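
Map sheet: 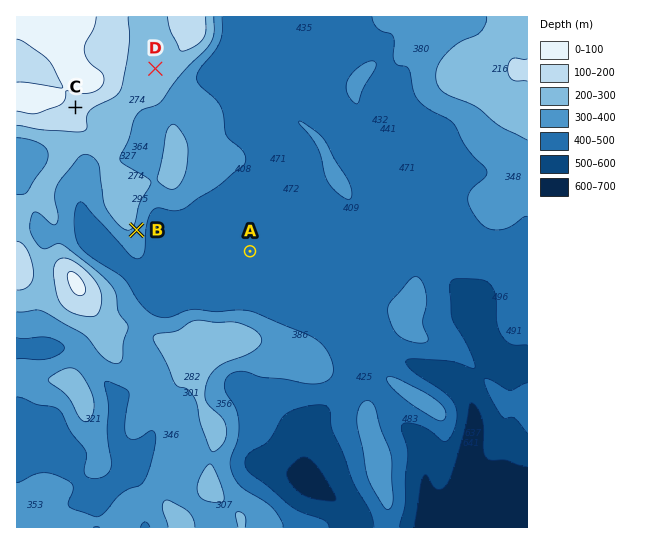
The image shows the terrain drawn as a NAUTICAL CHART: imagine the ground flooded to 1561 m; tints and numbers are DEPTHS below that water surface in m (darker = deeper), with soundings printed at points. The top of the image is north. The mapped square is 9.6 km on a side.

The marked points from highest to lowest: C D B A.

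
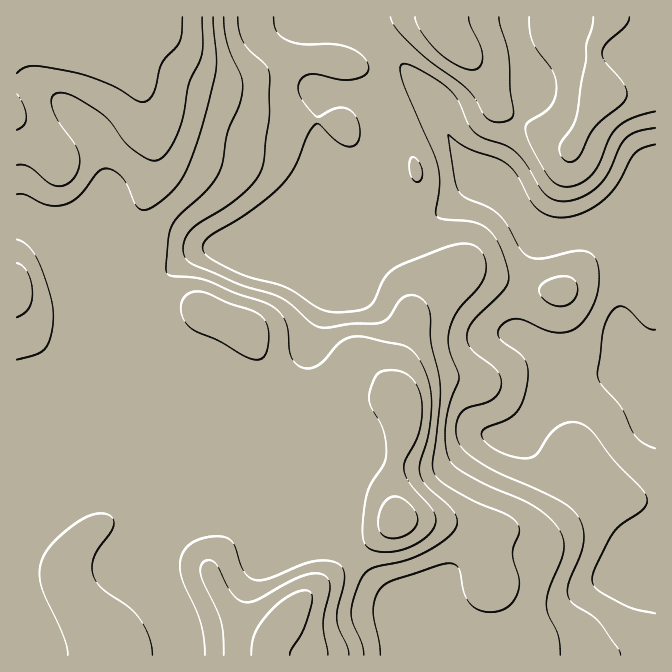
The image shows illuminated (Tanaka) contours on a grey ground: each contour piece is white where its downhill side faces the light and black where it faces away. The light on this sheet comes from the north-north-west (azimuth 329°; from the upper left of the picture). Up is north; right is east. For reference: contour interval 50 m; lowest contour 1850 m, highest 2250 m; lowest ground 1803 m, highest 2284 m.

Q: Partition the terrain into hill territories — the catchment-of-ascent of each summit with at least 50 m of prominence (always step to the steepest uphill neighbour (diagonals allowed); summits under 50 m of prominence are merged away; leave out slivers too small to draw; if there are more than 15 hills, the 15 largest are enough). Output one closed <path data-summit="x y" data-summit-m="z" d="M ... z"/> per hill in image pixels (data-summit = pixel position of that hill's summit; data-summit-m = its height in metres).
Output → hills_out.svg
<path data-summit="58 33" data-summit-m="2284" d="M357 16l-340 0-1 201 12 2 32 19 37 15 4 4 3 10 11 11 17 6 22 2 33-28 17-9 8-1 28 1 70-28 112 2 15-7 11-8 26-25 28 10-15-17-15-7-6-6-12-16-20-45-31-37-45-43z"/><path data-summit="397 520" data-summit-m="2229" d="M477 183l-3 0-26 25-11 8-15 7-7 0-38 21-13 13-6 13-10 9-14 7-5 4 0 5-21 58-2 50-2 3-27 3-52-20-10-6-2 0 101 102 20 49 34 40 27 25 39 20 3 0 1-2-7-9 0-4 15-26 16-15 25-12 21-2 26 5 18 0 53 20 19-1 32-16 0-180-16-9-11 0-34 8-21-2-30-25-26-17 0-24 6-33 12-33 13-6 0-3-10-2-9-5-25-32z"/><path data-summit="287 618" data-summit-m="2276" d="M155 326l-1 258 20 40 6 32 313-1-29-11-12-8-12-15-32-13-20-14-20-20-34-40-20-49-122-124-15-7-8-6-10-11z"/><path data-summit="105 625" data-summit-m="2194" d="M150 289l-19 21-28 68-9 16-14 7-12 0-23-7-29 1 1 261 162-1-5-31-20-40 2-249-5-22z"/><path data-summit="602 93" data-summit-m="2082" d="M655 16l-136 1 0 61 2 2 0 22 3 11-30 57 0 5 7 13 10 10 12 20 12 11 24 7 97-24z"/><path data-summit="242 330" data-summit-m="2189" d="M410 221l-100 0-70 28-28-1-13 3-19 12-29 25 0 25 5 17 7 12 9 9 20 10 27 25 58 23 27-3 2-3 2-50 21-58 0-5 5-4 14-7 10-9 6-13 13-13 35-18 2-3z"/><path data-summit="17 285" data-summit-m="2225" d="M24 218l-8 0 0 175 29 1 23 7 12 0 16-9 35-82 22-23-21-3-17-6-11-11-3-10-4-4-37-15z"/><path data-summit="455 43" data-summit-m="2079" d="M518 16l-160 1 0 5 45 43 31 37 20 45 12 16 6 6 15 7 13 13 1-2-7-12 0-5 30-57-3-11 0-22-2-2z"/>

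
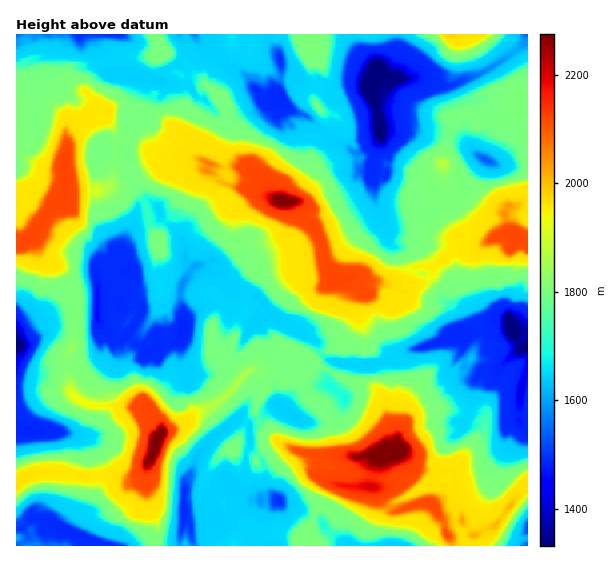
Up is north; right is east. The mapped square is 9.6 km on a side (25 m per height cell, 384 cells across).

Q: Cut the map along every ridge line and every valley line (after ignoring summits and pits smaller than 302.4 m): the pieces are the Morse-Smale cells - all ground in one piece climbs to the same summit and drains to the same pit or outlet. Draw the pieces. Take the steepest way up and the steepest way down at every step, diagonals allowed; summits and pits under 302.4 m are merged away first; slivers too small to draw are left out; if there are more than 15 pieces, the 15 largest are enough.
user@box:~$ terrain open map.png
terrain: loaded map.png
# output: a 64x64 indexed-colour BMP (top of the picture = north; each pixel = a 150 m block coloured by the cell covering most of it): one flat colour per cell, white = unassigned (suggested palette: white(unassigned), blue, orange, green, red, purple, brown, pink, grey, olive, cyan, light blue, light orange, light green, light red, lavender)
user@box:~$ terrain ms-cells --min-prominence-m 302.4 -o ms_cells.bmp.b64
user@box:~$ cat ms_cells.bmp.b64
<image width="64" height="64" href="data:image/bmp;base64,Qk12CAAAAAAAAHYAAAAoAAAAQAAAAEAAAAABAAQAAAAAAAAIAAATCwAAEwsAABAAAAAAAAAA////ALR3HwAOf/8ALKAsACgn1gC9Z5QAS1aMAMJ34wB/f38AIr28AM++FwDox64AeLv/AIrfmACWmP8A1bDFAAAAAAAAqqqqqkQREREREREREREREREREREREQAAAAAAAAAACqqqqqqkREEREREREREREREREREREREREREAAACgAAqqqqqqqqpEQREREREREREREREREREREREREREAAKoKqqqqqqqqpERBERERERERERERERERERERERERERAAqqqqqqqqqqqkREEREREREREREREREREREREREREREACqqqqqqqqqqqREQRERERERERERERERERERERERERERAKqqqqqqqqqqRERBEREREREREREREREREREREREREREQqqqqqqqqqqpEREERERERERERERERERERERERERERERB6qqqqqqqnekREQREREREREREREREREREREREREREREXd3d3d3d3d3REREERERERERERERERERERERERERERERd3d3d3d3d3d0REQRERERERERERERERERERERERERERF3d3d3d3d3d3REREEREREREREREREREREREREREREREXd3d3d3d3d3dERERBERERERERERERERERERERERERERd3d3d3d3d3d3REREQRERERERERERERERERERERERERF3d3d3d3d3d3REREREEREREREREREREREREREREREREXd3d3d3d3d3dERERERBFBERERERERERERERERERERERd3d3d3d3d3d0REREREREQRERERERERERERERERERERF3d3d3d0REREREREREREREQREREREREREREREREREREXd3d3dEREREREREREREREREQRERERERERERERERERERd3d3dEREREREREREREREREREQRERERERERERERERERF3d3d0REREREREREREREREREREQREREREREREREREREXd3d3RERERERERERERERERERERBERERERERERERERERd3d3dEREREREREREREREREREREERERERERERERERERF3d3d0REREREREREREREREREREQiIiIiIREREREREREXd3d3REREREREREREREREREREQiIiIiIiERERERERERd3d3dEREREiIREREREREREREQiIiIiIiIiIhERERERJ3d3d0REiIiIiIhEREREREREQiIiIiIiIiIiIiERERIud3d3RESIiIiIiEREREREREIiIiIiIiIiIiIiIhEREi7nd3dESIiIiIiIREREREREIiIiIiIiIiIiIiIiIiEiLu7nd0RIiIiIiIiEREREREIiIiIiIiIiIiIiIiIiIiIu7u53REiIiIiIiIiEREREIiIiIiIiIiIiIiIiIiIiIi7u7udESIiIiIiIiIiIRCIiIiIiIiIiIiIiIiIiIiIiLu7u7mZoiIiIiIiIiIgiIiIiIiIiIiIiIiIiIiIiIiIu7u7uZmiIiIiIiIiIgiIiIiIiIiIiIzMzIiIiIiIiIi7u7uZmaIiIiIiIiIIiIiIiIiIiMzMzMzMiIiIiIiIiLu7mZmZmaIiIiIgiIiIiIiIiIiIzMzMzMzMzIiIiIiIu7mZmZmZoiIiIiCIiIiIiIiIiIzMzMzMzMzMyIiIiIi7uZmZmZmaIiIiIIiIiIiIiIiIjMzMzMzMzMzMzMiIiJmZmZmZmZmiIiIgiIiIiIiIiIiMzMzMzMzMzMzIiIiImZmZmZmZmaIiIgiIiIiIiIiIiMzMzMzMzMzMzMiMzMiZmZmZmZmZmiIgiIiIiIiIiIiIzMzMzMzMzMzMzMzMiJmZmZmZmZmaIgiIiIiIiIiIiIzMzMzMzMzMzMzMzMyImZmZmZmZmZoiCIiIiIiIiIiIzMzMzMzMzMzMzMzMzMiZmZmZmZmZmYiIiIiIiIiIjMzMzMzMzMzMzMzMzMzMzNmZmZmZmZmYiIiIiIiIiIjMzMzMzMzMzMzMzMzMzMzM2ZmZmZmZmZiIiIiIiIiIiMzMzMzMzMzMzMzMzMzMzMzZmZmZmZmZiIiIiIiIiIjMzMzMzMzMzMzMzMzMzMzMzNmZrtmZmZmIiIiIiIjMzMzMzMzMzMzMzMzMzMzMzMzM2a7u2ZmZmYiIiIiIjMzMzMzMzMzMzMzMzMzMzMzmZmZa7u7ZmZmZiIiIiIiMzMzMzMzMzMzUzMzMzMzMzmZmZlru7tmZmZmIiIiIiMzMzMzMzMzM1VVUzMzMzMzmZmZmWu7u2ZmZmYiIiIjMzMzMzMzMzM1VVVTMzMzM5mZmZmZa7u7ZmZmZiIiIzMzMzMzMzMzM1VVVVWZmZmZmZmZmZm7u7tmZmZmACIzMzMzMzMzMzM1VVVVWZmZmZmZmZmZmf/7tmZmZmYAAzMzMz3d0zMzVVVVVVVZmZmZmZmZmZmZ//u2Zma7uwADMzMz3d3d0zVVVVVVVVmZmZmZmZmZmZn/+7Zma7u7sAUzM93d3d1VVVVVVVVVmZmZmZmZmZmZmf/7u2u7u7uwVTMz3d3d3VVVVVVVVVWZmZmZmZmZmZmZ//+7u7u7u7BVVVXd3d3VVVVVVVVVVVnMmczMzMmZmZn///u7u7u1VVVVVd3d1VVVVVVVVVVVXMzMzMzMzMmZmf//+7u7u7VVVVVV3d1VVVVVVVVVVVVVzMzMzMzMzJmZ///7u7u7VVVVVVVd1VVVVVVVVVVVVVVczMzMzMzMzJn///u7u7tVVVVVVV3VVVVVVVVVVVVVVVXMzMzMzMzMyf//+7u7tVVVVVVVVVVVVVVVVVVVVVVVVczMzMzMzMzM"/>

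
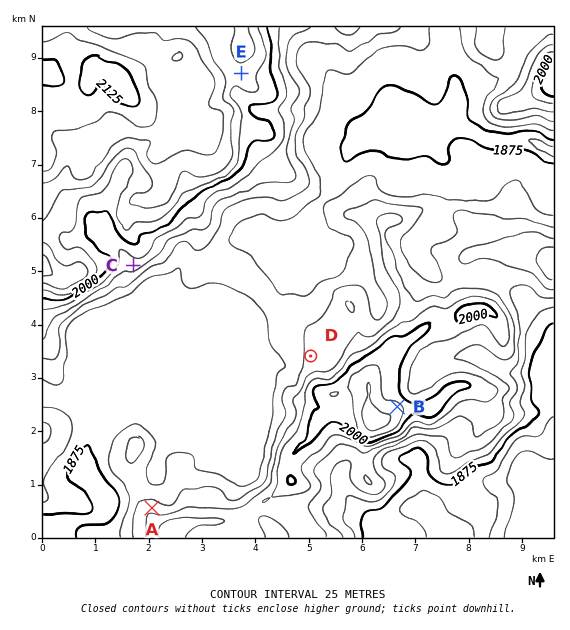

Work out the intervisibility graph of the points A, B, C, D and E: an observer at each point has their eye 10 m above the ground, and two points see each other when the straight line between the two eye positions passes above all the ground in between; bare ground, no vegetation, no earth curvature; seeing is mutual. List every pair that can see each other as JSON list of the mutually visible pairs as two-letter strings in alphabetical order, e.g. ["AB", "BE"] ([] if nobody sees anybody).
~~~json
["AC", "AD", "BE", "CD", "DE"]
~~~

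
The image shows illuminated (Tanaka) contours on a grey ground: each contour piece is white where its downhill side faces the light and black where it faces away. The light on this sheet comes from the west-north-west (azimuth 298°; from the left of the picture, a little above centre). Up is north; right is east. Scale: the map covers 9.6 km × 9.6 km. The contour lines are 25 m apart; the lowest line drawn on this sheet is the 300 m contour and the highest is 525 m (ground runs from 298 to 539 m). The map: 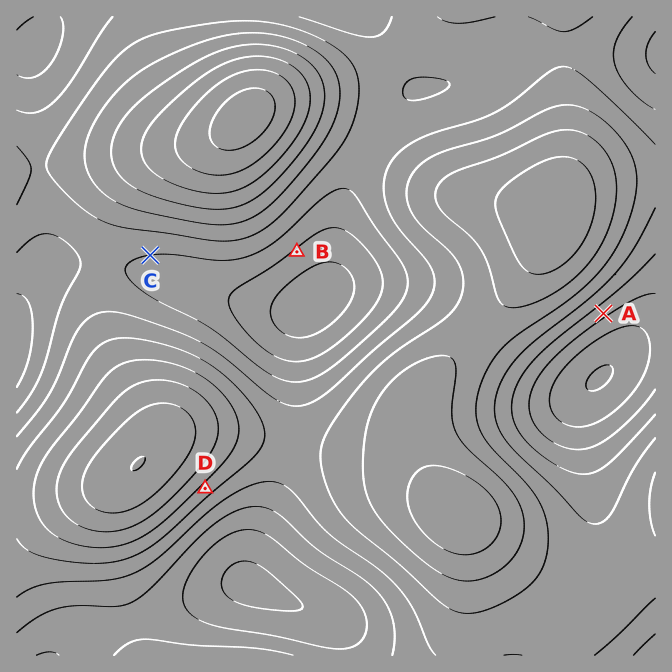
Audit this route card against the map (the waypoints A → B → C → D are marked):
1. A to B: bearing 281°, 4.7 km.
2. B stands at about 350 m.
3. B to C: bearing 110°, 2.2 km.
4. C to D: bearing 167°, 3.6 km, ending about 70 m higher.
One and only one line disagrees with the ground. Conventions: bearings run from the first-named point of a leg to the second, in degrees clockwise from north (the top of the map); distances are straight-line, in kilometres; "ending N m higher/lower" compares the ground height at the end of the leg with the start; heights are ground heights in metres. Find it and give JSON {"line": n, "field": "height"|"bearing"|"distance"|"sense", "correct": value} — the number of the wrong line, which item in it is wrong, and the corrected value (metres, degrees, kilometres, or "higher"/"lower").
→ {"line": 3, "field": "bearing", "correct": 269}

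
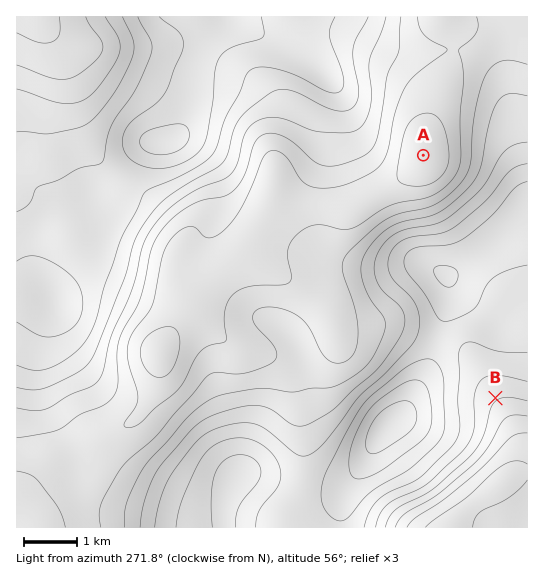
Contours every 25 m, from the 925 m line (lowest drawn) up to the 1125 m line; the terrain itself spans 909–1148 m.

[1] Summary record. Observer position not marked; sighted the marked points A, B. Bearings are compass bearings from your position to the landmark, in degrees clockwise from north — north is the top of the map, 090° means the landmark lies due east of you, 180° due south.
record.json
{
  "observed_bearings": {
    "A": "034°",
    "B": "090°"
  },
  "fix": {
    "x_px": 260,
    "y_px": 398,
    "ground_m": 1035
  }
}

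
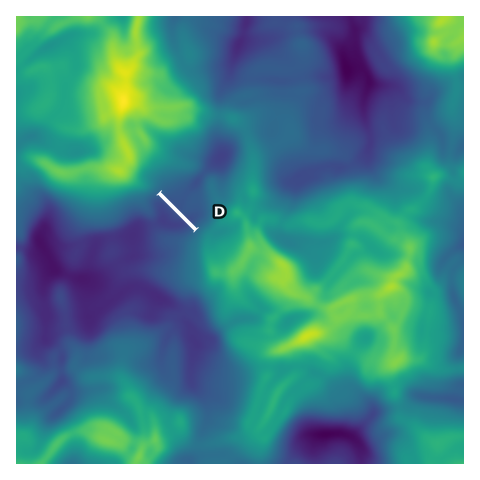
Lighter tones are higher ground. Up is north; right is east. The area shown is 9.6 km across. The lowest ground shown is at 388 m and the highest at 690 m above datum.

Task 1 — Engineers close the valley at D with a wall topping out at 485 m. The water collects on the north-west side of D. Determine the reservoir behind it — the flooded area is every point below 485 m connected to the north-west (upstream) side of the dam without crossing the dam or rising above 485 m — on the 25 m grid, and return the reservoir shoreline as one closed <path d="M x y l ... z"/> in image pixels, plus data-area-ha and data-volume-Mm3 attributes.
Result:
<path d="M222 134l-7 0-5 5-8 19 0 9-5 5-9 6-21 10-5 4 34 35 10-11 0-10-2-9 0-12 2-6 3-3 15 2 8-9 6-14 0-10-3-5-13-6z" data-area-ha="122" data-volume-Mm3="18.53"/>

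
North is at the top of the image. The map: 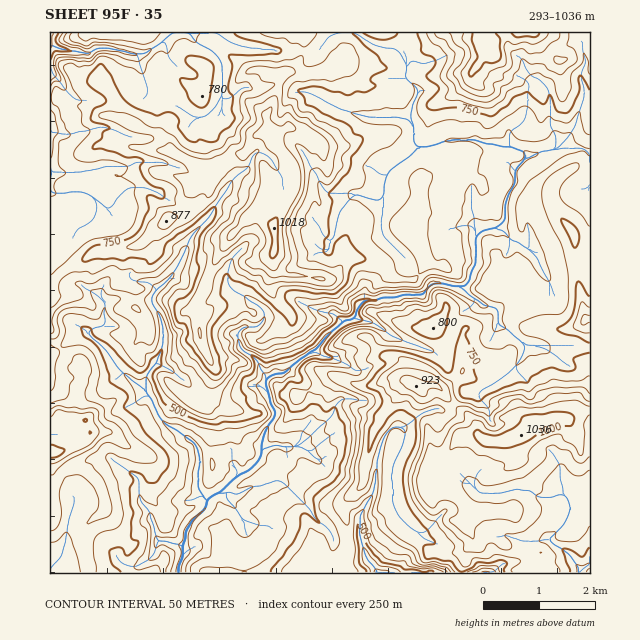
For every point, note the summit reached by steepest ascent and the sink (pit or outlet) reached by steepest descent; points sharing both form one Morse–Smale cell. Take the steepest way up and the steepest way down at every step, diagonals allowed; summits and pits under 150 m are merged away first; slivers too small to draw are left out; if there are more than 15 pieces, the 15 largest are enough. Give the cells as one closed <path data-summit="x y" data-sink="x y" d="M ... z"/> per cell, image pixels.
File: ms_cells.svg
<path data-summit="521 435" data-sink="184 547" d="M576 147l-19 0-21 8-7 0-15 13 2 14-10 18-2 21-6 7-11 0-11 5-1 11 3 20-6 8-3 10-6 6-21-5-10 0-10 12-21 0-8 3-13 0-4 3-13 0-5 5-1 8-4 5-13 5-16 14-9 14-17 8-10 11 18 15 6 14 1 13-13 28-5 5-9 2-3 23-8 10 10 3 5 4 19 19 4 9 17 14 6 12 9 1 5-2-6-27 0-11 20-21 1-17 7-31 8-12 15 15-6 18 1 33-4 19 13 12 3 9 6 7 11 5 12 13 16 1 17-4 10-7 0-5-9-14 6-11 22-1 2 11-2 12 11 10 29 8 7 0 3 4-3 16 50-1 0-420z"/><path data-summit="274 228" data-sink="184 547" d="M408 32l-103 0-2 22-13 17-13 3-8 0-7-4-13 1-10-9-10-5-22 11 0 11-5 15-18-11-20 10-12 12-4 12-10 10 21 6 14 20 23 12-7 13 0 7 2 2 13-1 2 6-3 5-10 14-26 8-28 26-21 5-23 2-37 24 6 7 16 1 20 13 5-14 9-7 8 0 11 5 16 2 8 6-6 13 11 21 2 18-3 13-6 8 18 9 28 26 16 9 16 48 0 8 6 12 8-3 11-9 4-11 0-11 3-9 11-17-12-26 1-7 11-8 5 1 6-3 11-11 17-8 16-20 9-8 15-7 2-8 6-8 30-3 14-5-1-34-21-21-3-5 0-36 6-23 23-18 6-8-3-4 0-11-4-12 0-7 9-24-13-11 1-18-7-10 9-13z"/><path data-summit="491 45" data-sink="184 547" d="M590 32l-181 1 0 5-9 13 7 10-1 18 13 11-9 24 0 7 4 12 0 11 3 4-6 8-23 18-6 23 0 36 3 5 21 21 1 36 15 0 10-12 10 0 21 5 6-6 3-10 6-8-3-20 1-11 11-5 11 0 6-7 2-21 10-18-2-14 15-13 7 0 21-8 19 0 14 4z"/><path data-summit="491 45" data-sink="184 547" d="M122 276l-11 1-6 6-5 14-20-13-16-1-7-6-3 4-4 7 0 66 6-2 18-16 12-4 14 11 25 31 20 15 14 28 10 9 9 5 18 14 3 7-2 34 5 9-11 6-18 1-18 10-4 4 0 4-11 8-7 12-14 14 0 5 13 8 8-3-2 4 1 5 204 0 7-22 0-8-14-1-6-12-17-14-4-9-19-19-5-4-10-3 8-10 3-23 9-2 5-5 12-22 1-12-7-21-16-15-9 3-5-1-11 8-1 7 12 26-11 17-3 9 0 11-4 11-11 9-8 3-6-12 0-8-16-48-16-9-28-26-18-9 6-8 3-13-2-18-11-21 6-13-8-6-16-2z"/><path data-summit="274 228" data-sink="50 33" d="M304 32l-131 0-10 10-23 13-14-2-18-6-8 0-10 6-7 0-24-4-9-4 0 145 2 3 32 0 7 2 9 10-5 14-19 12-11 21-15 12 1 7 6 6 14-11 13-6 11-8 23-2 18-4 31-27 26-8 13-19-2-6-13 1-2-2 0-7 7-13-23-12-14-20-21-6 10-10 4-12 17-15 15-7 18 11 5-15 0-11 22-11 10 5 10 9 13-1 7 4 21-3 13-17z"/><path data-summit="52 452" data-sink="184 547" d="M87 332l-13 4-24 19 0 217 88 1 1-7-7 1-10-4-3-4 0-5 14-14 7-12 11-8 0-4 4-4 18-10 18-1 11-6-5-9 2-34-8-12-13-9-9-5-10-9-14-28-17-12-14-13-8-14z"/><path data-summit="521 435" data-sink="378 572" d="M380 422l-8 12-7 31-1 17-20 21 4 37 2 2 10-2 2 3 3 12 12 18 85 0 3-9 1-15-19 5-16-1-12-13-11-5-6-7-3-9-13-12 4-19-1-33 6-18z"/><path data-summit="521 435" data-sink="485 572" d="M493 512l-22 0-6 11 9 15 0 5-8 7-4 22 77 1 4-11-3-9-7 0-29-8-11-10 2-12z"/><path data-summit="491 45" data-sink="50 33" d="M78 191l-28 1 0 71 15-11 14-24 11-4 5-5 5-14-9-10z"/><path data-summit="491 45" data-sink="50 33" d="M171 32l-121 0 0 12 9 5 24 4 7 0 10-6 8 0 18 6 14 2 23-13z"/><path data-summit="491 45" data-sink="378 572" d="M360 540l-10 3 0 8-6 15 1 7 31-1-8-11z"/><path data-summit="491 45" data-sink="184 547" d="M256 304l-4 1-5 8-1 13 9 2 10-11-1-7z"/>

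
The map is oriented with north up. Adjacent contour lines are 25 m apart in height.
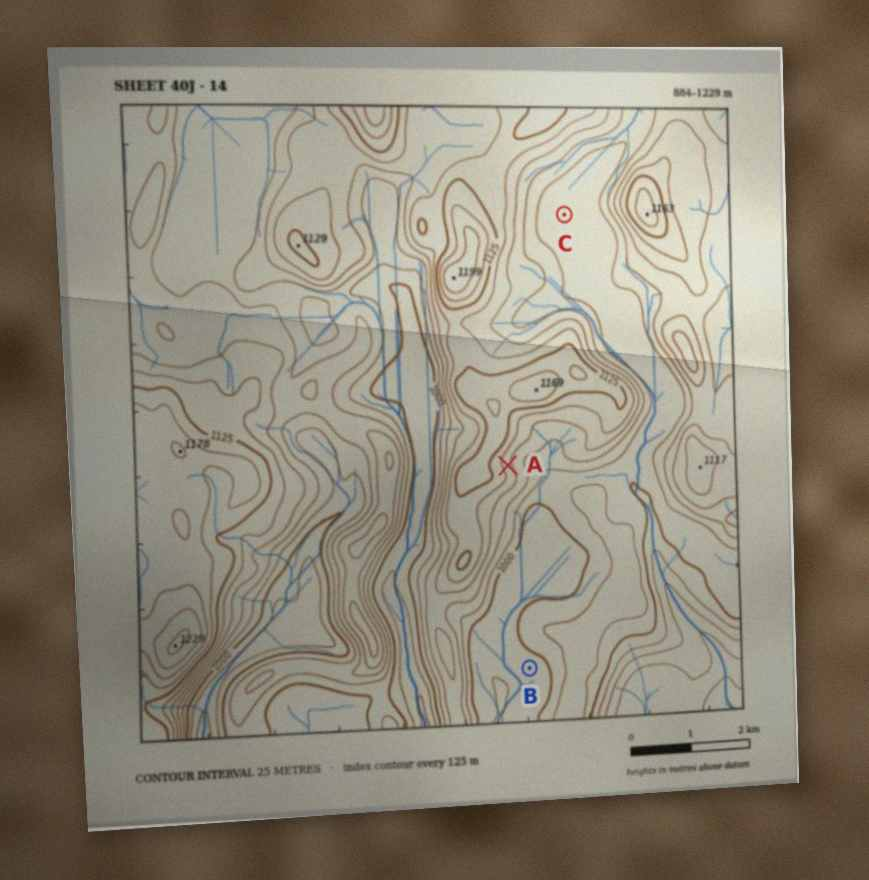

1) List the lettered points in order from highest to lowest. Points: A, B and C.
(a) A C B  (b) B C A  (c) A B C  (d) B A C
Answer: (a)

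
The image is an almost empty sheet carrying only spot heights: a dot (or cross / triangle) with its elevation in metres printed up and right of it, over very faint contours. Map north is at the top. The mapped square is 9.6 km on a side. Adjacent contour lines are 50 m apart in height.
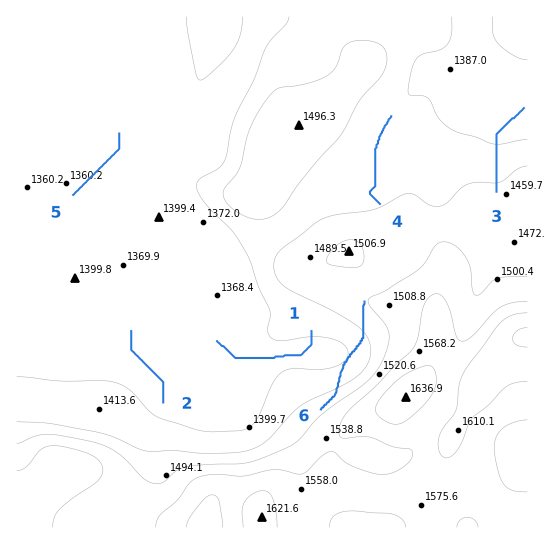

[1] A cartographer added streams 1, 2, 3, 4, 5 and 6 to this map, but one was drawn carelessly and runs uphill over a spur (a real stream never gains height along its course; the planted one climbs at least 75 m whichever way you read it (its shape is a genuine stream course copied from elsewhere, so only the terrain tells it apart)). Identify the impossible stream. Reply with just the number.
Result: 6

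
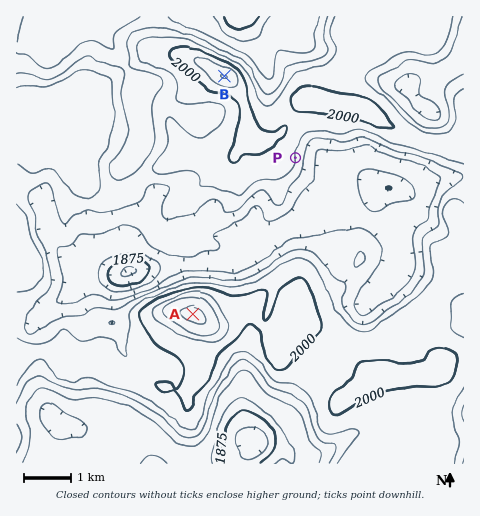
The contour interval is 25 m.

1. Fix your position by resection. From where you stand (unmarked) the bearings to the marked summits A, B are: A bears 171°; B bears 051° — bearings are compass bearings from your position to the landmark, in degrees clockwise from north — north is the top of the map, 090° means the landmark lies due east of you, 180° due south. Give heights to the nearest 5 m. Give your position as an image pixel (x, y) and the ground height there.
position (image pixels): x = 163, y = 126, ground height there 1970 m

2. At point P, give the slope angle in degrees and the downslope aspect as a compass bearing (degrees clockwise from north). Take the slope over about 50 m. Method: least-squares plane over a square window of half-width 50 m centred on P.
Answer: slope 6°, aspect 97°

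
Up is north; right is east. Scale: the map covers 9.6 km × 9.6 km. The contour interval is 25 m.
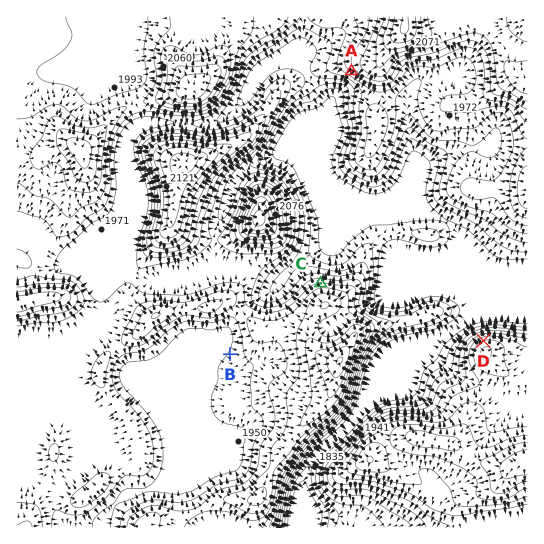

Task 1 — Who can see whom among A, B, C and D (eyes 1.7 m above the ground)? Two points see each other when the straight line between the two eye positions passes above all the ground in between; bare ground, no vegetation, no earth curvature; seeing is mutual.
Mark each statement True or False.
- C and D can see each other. False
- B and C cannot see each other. True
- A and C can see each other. True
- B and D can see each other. False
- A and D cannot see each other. False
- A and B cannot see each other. True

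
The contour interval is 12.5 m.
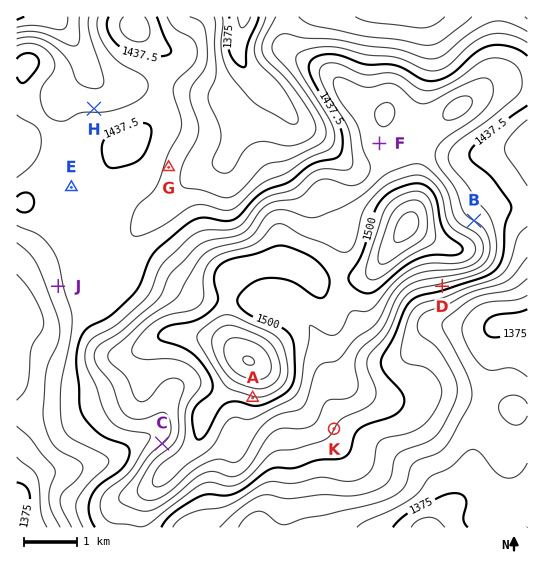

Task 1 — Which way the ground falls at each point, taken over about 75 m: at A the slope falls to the S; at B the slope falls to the NE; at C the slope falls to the NW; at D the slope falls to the S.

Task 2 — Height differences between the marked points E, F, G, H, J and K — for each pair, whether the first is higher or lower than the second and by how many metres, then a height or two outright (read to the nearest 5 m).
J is lower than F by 50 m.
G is lower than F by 50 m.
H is lower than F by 45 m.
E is lower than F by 40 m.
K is higher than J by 30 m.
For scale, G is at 1420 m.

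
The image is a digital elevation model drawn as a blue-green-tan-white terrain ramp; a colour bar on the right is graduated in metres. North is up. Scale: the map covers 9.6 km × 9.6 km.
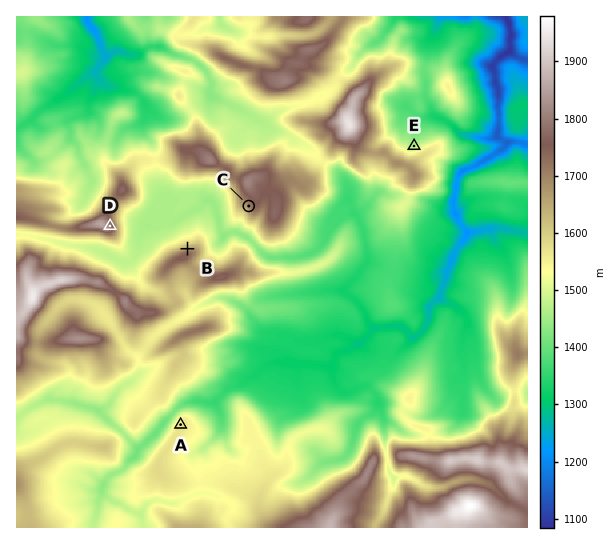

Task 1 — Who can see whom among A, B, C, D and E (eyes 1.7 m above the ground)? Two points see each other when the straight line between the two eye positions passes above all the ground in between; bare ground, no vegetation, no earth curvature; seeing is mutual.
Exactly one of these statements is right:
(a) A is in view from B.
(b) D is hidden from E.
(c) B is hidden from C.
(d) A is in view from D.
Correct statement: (b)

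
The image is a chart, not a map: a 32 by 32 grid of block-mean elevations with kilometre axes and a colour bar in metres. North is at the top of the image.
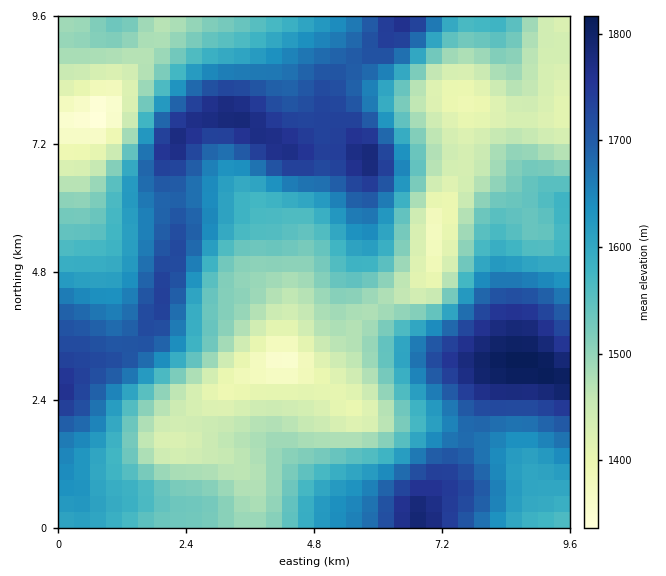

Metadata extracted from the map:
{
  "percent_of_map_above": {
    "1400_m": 96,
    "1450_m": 84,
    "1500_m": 70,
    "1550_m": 57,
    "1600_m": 44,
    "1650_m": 32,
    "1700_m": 20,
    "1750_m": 7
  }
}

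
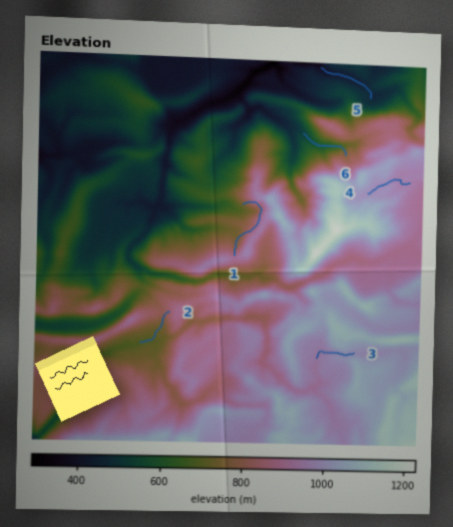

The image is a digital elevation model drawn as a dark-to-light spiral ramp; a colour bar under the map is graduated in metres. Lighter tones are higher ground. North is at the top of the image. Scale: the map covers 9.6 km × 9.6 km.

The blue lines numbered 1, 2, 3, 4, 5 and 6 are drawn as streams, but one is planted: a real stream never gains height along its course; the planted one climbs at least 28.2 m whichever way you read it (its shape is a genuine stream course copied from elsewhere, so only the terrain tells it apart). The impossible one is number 1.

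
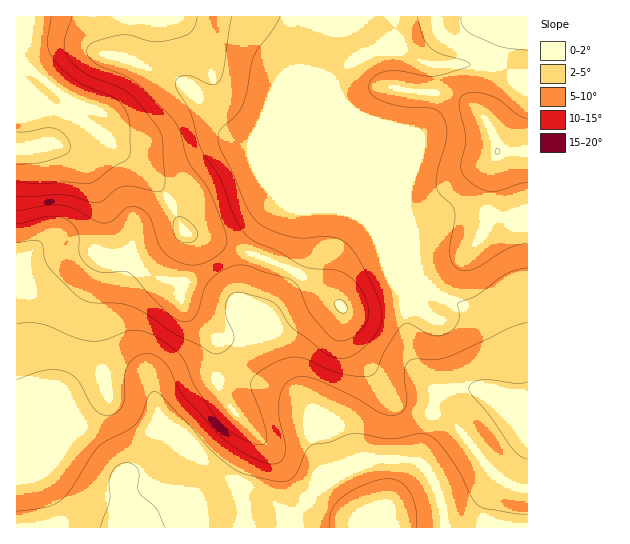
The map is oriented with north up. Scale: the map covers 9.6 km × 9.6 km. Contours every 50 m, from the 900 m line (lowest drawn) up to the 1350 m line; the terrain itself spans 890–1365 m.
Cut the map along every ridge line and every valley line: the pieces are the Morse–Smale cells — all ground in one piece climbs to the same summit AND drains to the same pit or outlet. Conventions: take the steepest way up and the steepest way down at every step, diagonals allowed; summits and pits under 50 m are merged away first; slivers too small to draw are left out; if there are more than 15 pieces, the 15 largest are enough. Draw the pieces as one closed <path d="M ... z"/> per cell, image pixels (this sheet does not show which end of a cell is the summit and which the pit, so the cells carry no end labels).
<path d="M394 16l-378 1 1 511 280 0-2-11 16-22 19-18 33-14 19-4 33 2 13 10 12 26 6 31 82-1 0-106-21-14-7-9-1-8 4-19 0-12-6-21-5-9-13-13-48-25-24-26-75-182 0-4 9-8 17-12 17-8 20-17z"/><path d="M527 16l-132 0 0 18-4 4-16 13-24 12-19 16 8 26 67 160 24 26 36 17 12 8 13 13 5 9 6 21 0 12-4 19 1 8 7 9 20 13z"/><path d="M398 459l-27 1-37 15-23 20-14 18-2 4 1 9 2 2 147 0-5-31-12-26-9-8z"/>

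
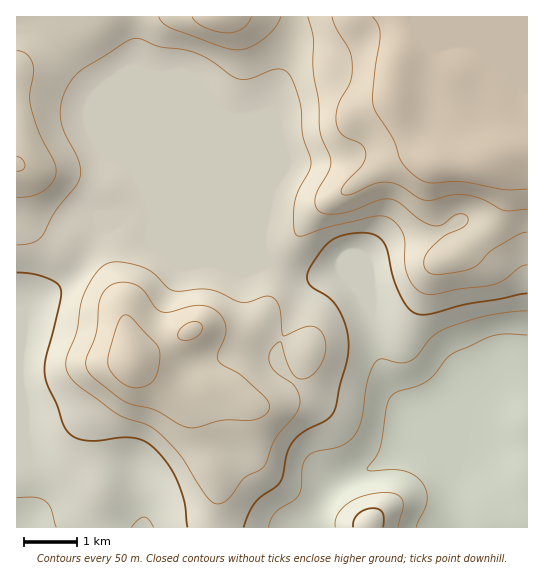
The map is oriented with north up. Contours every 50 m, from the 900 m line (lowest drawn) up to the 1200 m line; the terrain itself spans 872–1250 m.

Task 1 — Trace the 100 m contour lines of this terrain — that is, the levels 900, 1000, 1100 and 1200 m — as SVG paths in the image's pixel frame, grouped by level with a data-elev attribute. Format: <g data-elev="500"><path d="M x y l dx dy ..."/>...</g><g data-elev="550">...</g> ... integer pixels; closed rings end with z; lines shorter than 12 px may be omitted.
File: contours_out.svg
<g data-elev="900"><path d="M416 527l11-26-1-11-5-9-8-7-10-3-12-1-20 1-4-1 0-1 9-12 4-8 6-40 4-11 7-6 21-6 9-5 8-7 12-16 10-7 37-16 12-1 21 1"/></g><g data-elev="1000"><path d="M244 527l5-14 6-11 7-6 15-10 4-5 6-28 6-11 10-10 26-14 7-11 12-52 1-12-2-12-5-14-7-13-8-8-16-10-4-8 1-7 4-6 10-15 7-8 12-6 16-3 13 0 9 5 8 11 6 28 8 19 8 12 9 6 12 0 36-10 61-10"/><path d="M383 527l1-9-1-5-4-3-6-2-8 2-7 4-4 7-1 6"/><path d="M17 273l14 1 14 3 10 5 6 7-1 12-14 56-1 14 2 14 9 18 10 27 7 6 10 4 14 1 33-4 12 3 9 6 15 16 11 18 7 22 3 25"/></g><g data-elev="1100"><path d="M187 427l10 0 26-7 33-1 11-6 2-8-5-8-21-20-21-12-4-4 0-7 7-16 1-9-3-10-6-8-8-4-11-2-28 7-8 0-7-4-10-16-8-7-14-3-12 3-7 6-4 10-4 32-10 28 1 9 8 9 28 22 10 4 22 5 23 14z"/><path d="M17 197l14-1 12-5 10-9 3-11-2-10-16-31-7-24-1-11 3-21 0-11-7-9-9-3"/><path d="M159 17l4 6 9 6 50 18 16 3 12-3 13-8 11-10 7-12"/><path d="M308 17l5 21 0 31 6 33 1 28 11 31-2 10-14 26 0 8 3 5 8 4 15-1 13-3 24-10 9-1 11 3 21 17 14 7 9-1 15-11 8 0 3 5-2 6-23 12-12 11-5 7-2 7 1 7 4 4 6 1 24-2 14-4 6-5 15-14 24-14 9-3"/></g><g data-elev="1200"><path d="M372 17l6 8 2 10-6 40-1 30 3 8 17 26 7 20 6 8 12 11 11 5 30-1 44 7 24 0"/></g>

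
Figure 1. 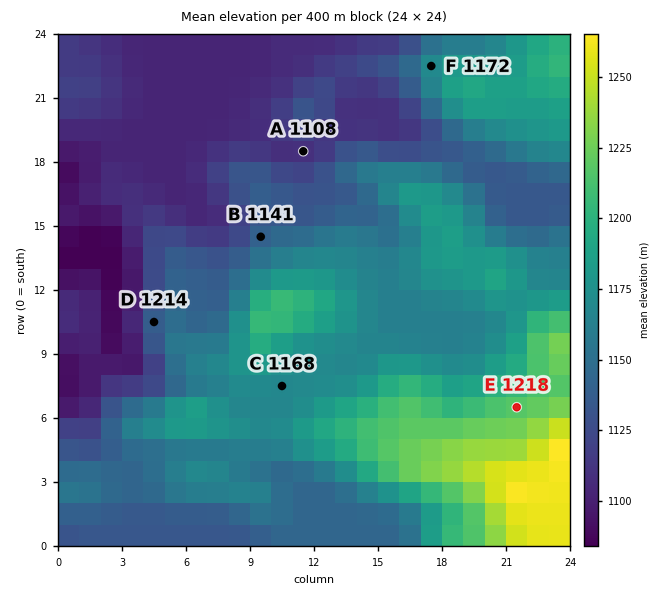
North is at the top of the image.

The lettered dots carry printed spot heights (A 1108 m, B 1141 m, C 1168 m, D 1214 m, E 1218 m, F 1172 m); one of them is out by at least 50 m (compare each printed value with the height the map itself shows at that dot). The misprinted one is D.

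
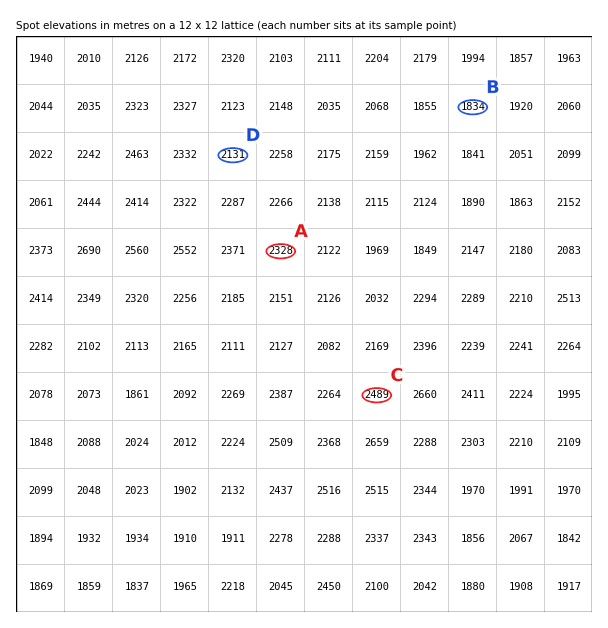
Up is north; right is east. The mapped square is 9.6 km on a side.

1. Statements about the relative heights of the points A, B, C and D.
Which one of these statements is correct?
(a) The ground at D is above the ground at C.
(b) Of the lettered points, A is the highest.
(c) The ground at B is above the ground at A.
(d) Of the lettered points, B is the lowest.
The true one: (d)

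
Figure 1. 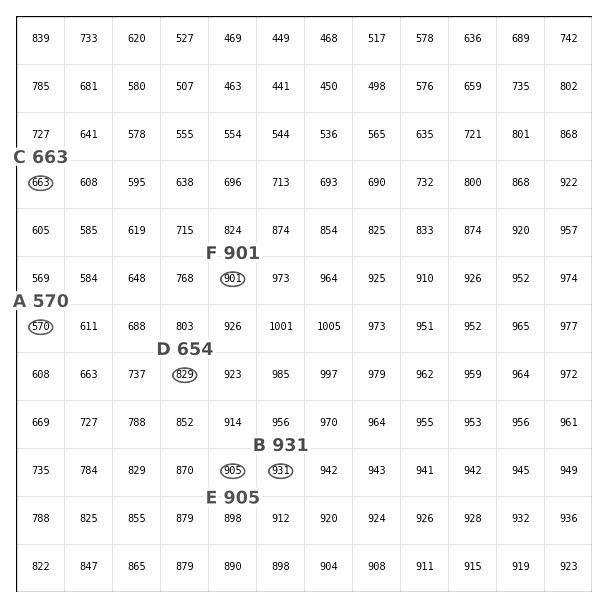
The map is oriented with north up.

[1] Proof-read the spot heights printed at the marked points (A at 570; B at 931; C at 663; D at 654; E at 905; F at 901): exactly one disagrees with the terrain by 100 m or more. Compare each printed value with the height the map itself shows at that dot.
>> D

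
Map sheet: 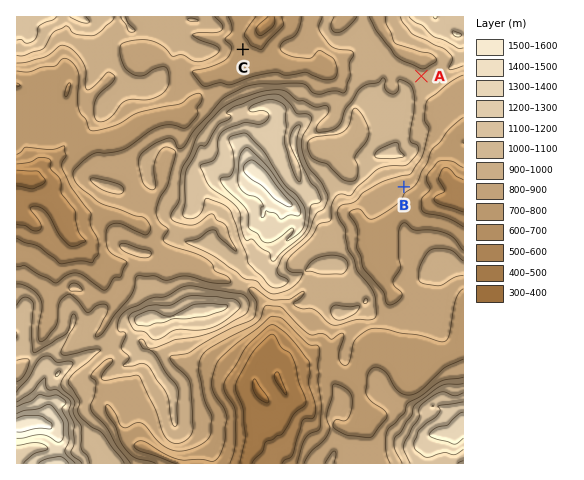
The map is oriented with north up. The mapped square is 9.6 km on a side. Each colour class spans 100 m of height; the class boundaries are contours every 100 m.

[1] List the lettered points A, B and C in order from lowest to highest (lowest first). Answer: C B A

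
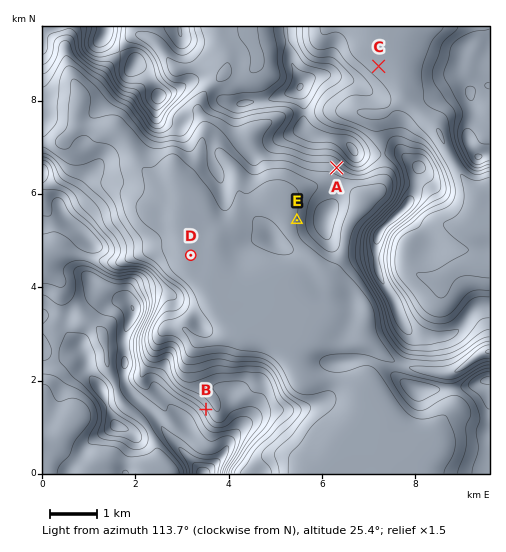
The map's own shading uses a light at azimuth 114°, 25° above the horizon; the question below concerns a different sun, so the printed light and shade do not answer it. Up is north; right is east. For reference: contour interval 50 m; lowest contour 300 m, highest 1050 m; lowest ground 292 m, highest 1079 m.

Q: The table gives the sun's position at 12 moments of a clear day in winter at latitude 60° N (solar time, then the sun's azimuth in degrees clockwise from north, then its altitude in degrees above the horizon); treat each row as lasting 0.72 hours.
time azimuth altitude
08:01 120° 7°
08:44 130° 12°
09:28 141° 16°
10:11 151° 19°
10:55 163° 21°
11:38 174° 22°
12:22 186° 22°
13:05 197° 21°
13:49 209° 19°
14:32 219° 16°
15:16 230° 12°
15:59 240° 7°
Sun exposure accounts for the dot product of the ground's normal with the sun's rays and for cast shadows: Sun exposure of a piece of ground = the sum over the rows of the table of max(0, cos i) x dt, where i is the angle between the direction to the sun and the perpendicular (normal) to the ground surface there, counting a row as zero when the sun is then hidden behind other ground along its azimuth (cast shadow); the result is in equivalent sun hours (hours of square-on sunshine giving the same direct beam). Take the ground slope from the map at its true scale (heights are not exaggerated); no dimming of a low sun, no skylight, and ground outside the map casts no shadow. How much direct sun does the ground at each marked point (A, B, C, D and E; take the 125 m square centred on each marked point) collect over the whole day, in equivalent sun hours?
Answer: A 3.9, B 1.1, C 2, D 2.1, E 2.1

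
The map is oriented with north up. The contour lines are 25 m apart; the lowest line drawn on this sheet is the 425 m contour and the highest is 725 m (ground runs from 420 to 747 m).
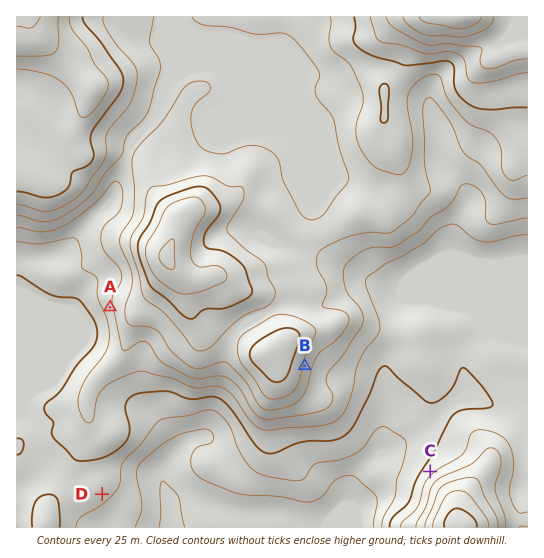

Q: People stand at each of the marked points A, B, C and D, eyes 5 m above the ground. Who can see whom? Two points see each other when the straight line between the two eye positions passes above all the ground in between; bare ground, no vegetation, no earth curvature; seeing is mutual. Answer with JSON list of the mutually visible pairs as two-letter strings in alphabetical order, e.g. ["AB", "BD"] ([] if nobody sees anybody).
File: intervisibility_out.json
["BC", "CD"]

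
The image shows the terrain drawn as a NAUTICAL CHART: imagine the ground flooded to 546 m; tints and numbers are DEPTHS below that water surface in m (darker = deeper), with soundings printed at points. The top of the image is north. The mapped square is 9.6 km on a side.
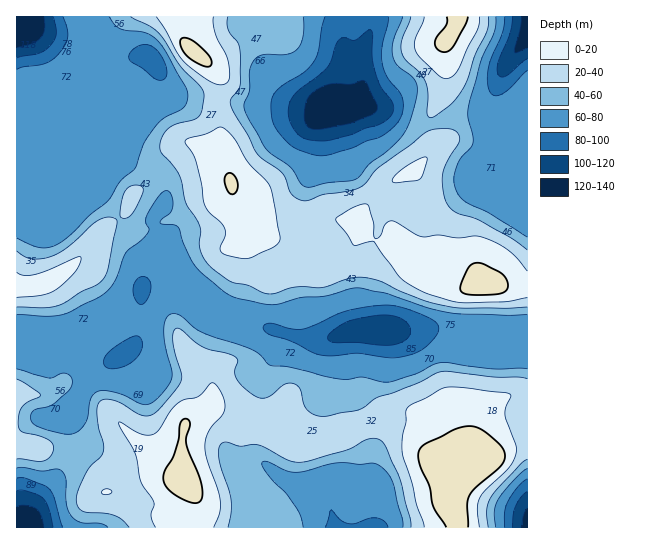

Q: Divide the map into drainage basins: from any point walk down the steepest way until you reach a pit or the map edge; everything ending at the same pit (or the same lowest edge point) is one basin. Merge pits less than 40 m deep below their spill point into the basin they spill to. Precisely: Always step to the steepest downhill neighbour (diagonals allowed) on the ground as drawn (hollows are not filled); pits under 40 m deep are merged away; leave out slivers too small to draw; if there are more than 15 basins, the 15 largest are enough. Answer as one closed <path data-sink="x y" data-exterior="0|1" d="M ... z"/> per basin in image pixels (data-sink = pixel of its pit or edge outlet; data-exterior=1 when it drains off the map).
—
<path data-sink="377 330" data-exterior="0" d="M198 144l-12 1-40 40-9 6-5 4-7 18-22 16-29 35-31 20-13 4-14 1 0 157 43 3 19 6 19 16 9 21 17 0 30-12 26 0 4-13-2-24 3-17 22-17 8-1 31 13 29 6 20 13 32-1 63-20 25-3 17 7 9 7 18 37 8-4 5-6 5-31 5-9 17-17 30-9 0-102-23-4-30 0-14 4-14 0-18-4-14-10-6-16-6-10-32-10-14-14-1 17-4 9-9 10-21 10-23-2-5-2-25-28-13-10-13-16-10-18-1-12-8-21-13-13z"/><path data-sink="329 105" data-exterior="0" d="M457 16l-282 1 2 13 10 16 28 24 5 11-3 13 0 20 3 9 0 14 8 20 1 21 4 17 14 23 32 31 15 18 5 2 23 2 17-7 10-9 4-6 3-7 1-17 14 14 27 8 9 6-16-30 0-20-3-14 9-10 17-8 21-22-4-34 12-26 2-12-1-31 12-21z"/><path data-sink="26 22" data-exterior="0" d="M174 16l-158 1 1 271 13 0 13-4 31-20 29-35 22-16 7-18 14-10 40-40 12-1 9 3 17 15 5 11-1-16-8-20 0-14-3-9 0-20 3-9-1-8-14-17-18-14-10-16z"/><path data-sink="527 34" data-exterior="1" d="M527 16l-70 1-1 8-11 16 0 36-4 16-10 22 4 34-21 22-17 8-9 10 4 38 15 23 8 25 14 10 18 4 14 0 14-4 53 2z"/><path data-sink="373 527" data-exterior="1" d="M214 408l-8 1-20 14-3 10 0 34-3 14 12 12 7 13-5 22 263-1 0-6-6-18 1-17 5-20-17-36-17-11-9-3-19 1-69 22-32 1-20-13-29-6z"/><path data-sink="26 527" data-exterior="1" d="M33 447l-17 0 1 81 176 0 2-3 4-15-2-8-5-9-15-14-30 2-24 11-17 0-9-21-19-16-19-6z"/><path data-sink="527 527" data-exterior="1" d="M527 392l-16 3-13 5-19 21-4 10-4 26-5 6-10 6-4 17-1 17 7 25 70-1z"/>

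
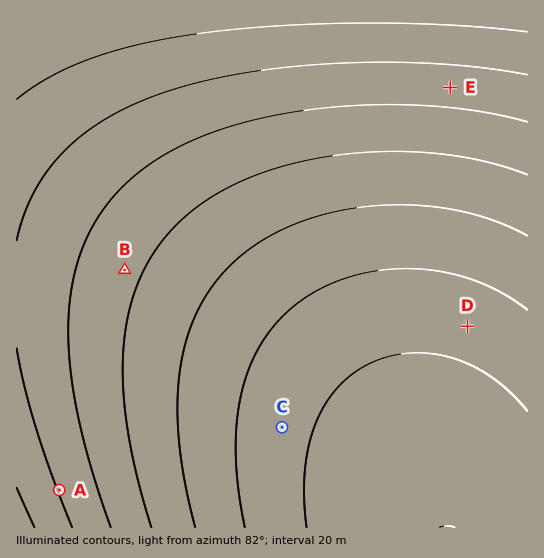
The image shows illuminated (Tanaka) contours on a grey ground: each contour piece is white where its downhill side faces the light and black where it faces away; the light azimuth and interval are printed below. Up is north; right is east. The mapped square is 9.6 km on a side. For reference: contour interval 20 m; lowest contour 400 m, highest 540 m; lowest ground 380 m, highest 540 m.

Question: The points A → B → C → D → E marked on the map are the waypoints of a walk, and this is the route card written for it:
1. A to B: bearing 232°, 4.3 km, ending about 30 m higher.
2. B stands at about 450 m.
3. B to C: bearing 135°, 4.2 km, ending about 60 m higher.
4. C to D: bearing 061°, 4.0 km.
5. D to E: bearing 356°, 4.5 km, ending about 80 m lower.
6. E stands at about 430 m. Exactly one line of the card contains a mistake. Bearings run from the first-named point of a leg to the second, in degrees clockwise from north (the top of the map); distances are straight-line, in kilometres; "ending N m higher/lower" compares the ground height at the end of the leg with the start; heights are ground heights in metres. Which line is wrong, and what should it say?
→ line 1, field bearing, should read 17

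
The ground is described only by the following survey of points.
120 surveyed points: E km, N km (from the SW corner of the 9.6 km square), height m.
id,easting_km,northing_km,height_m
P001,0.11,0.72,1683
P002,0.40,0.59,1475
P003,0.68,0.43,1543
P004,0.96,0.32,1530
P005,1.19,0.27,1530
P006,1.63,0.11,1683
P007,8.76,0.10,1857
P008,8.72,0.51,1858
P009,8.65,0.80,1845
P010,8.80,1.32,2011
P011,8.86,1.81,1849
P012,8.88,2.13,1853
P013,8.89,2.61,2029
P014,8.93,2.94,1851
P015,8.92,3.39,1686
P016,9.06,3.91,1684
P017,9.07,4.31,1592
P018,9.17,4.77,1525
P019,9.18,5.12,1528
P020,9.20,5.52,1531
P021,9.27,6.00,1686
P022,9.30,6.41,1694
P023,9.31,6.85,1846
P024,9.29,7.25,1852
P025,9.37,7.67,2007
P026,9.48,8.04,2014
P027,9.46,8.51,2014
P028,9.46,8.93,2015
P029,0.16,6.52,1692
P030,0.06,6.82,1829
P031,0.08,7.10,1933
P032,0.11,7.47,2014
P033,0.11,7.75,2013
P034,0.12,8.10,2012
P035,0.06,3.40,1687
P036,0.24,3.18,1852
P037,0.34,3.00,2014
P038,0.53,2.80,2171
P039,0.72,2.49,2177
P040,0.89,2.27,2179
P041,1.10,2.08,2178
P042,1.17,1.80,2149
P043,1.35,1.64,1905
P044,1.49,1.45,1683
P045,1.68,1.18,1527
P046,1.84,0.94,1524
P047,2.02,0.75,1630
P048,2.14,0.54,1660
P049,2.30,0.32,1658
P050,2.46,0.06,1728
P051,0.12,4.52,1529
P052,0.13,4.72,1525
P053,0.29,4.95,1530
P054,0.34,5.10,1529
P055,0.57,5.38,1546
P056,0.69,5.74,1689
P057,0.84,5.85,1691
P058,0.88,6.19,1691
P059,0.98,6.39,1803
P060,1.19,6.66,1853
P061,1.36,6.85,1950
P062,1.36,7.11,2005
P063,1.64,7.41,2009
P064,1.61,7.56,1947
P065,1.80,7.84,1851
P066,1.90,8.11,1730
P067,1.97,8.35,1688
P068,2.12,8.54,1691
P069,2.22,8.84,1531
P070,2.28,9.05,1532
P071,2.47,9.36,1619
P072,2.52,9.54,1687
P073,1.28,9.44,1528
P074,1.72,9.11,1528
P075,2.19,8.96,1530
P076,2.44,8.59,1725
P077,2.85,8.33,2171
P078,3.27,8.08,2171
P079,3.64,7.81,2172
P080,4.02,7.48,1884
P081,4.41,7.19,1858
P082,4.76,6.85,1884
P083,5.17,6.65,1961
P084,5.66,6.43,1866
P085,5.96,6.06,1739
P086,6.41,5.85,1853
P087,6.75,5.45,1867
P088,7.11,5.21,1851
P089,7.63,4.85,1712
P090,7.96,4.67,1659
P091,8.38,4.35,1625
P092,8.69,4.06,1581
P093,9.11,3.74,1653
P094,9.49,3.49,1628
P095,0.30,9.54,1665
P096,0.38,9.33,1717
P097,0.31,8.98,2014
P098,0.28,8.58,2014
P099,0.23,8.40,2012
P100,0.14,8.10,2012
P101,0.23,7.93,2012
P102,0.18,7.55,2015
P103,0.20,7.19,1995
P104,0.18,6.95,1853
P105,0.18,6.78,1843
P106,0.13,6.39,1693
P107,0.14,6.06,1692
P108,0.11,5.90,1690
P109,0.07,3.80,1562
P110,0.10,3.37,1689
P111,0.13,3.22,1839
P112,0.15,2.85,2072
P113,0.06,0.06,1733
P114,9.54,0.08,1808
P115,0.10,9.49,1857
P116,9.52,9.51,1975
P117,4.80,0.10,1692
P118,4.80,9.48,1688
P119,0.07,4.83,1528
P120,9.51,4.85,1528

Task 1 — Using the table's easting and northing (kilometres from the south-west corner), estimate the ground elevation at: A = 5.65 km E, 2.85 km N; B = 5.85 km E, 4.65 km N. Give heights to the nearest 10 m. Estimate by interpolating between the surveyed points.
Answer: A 1890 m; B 1950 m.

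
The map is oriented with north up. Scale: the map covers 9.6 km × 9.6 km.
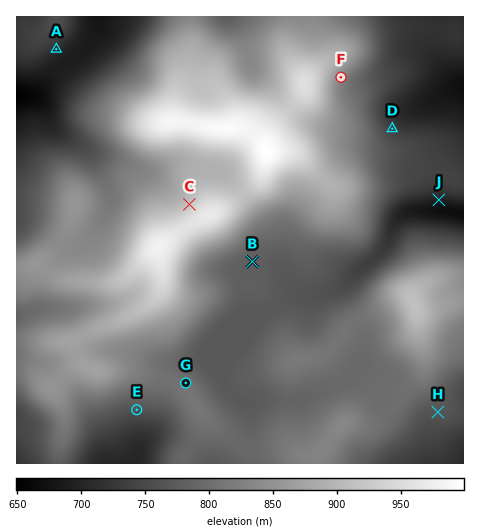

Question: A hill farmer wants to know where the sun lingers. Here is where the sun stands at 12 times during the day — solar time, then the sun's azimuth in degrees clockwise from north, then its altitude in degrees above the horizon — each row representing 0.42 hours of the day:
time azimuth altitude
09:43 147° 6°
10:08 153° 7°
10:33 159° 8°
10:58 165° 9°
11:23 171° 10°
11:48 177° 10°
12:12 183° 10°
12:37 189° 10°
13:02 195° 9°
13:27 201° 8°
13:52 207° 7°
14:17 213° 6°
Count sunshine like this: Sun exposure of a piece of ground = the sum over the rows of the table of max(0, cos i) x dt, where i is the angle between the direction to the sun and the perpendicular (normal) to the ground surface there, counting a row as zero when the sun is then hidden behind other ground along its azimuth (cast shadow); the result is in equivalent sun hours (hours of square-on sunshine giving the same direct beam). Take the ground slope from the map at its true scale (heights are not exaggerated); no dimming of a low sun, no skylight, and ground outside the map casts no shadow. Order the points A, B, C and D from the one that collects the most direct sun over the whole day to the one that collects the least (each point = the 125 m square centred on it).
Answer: A > B > D ≈ C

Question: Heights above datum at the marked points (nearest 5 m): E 765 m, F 835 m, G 805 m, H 765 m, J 695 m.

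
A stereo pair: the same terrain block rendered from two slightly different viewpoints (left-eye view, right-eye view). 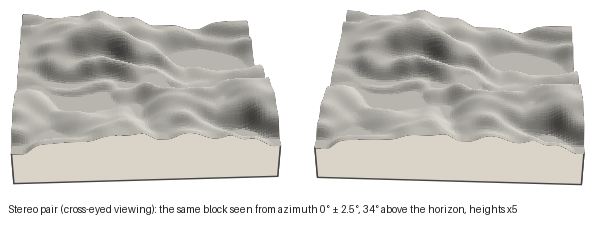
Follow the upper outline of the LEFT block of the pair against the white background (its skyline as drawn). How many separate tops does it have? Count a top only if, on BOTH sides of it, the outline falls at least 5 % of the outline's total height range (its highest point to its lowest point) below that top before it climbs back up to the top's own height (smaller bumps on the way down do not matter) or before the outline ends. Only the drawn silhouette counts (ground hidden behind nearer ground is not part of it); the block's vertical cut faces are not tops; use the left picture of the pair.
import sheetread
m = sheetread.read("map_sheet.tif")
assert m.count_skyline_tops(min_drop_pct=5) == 2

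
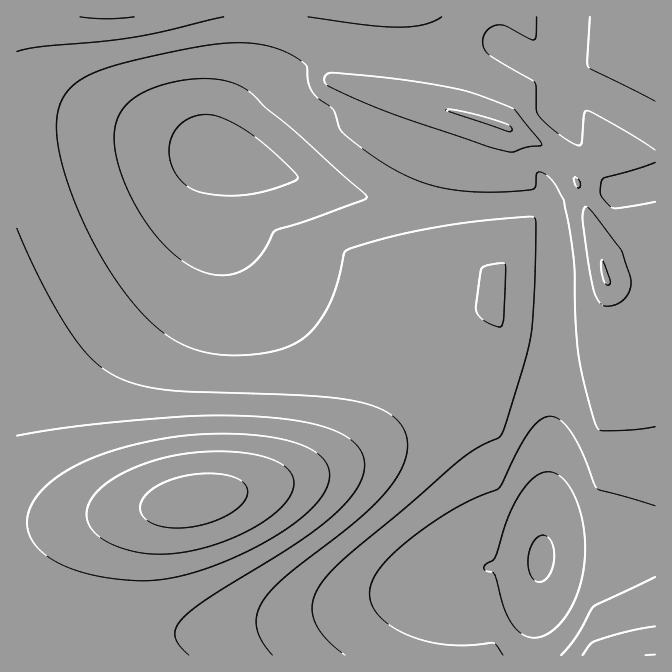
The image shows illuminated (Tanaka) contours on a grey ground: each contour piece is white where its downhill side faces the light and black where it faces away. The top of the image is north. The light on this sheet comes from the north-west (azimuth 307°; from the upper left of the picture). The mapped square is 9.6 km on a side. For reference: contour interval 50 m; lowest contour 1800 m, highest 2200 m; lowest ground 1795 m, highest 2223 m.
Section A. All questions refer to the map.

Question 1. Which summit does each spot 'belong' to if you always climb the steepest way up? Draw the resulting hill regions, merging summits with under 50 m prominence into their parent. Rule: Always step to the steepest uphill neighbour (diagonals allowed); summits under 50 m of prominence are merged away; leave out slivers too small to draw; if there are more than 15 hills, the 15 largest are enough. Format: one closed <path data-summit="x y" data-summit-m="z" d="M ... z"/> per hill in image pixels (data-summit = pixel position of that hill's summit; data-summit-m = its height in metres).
<path data-summit="194 500" data-summit-m="2223" d="M38 116l-22 1 0 538 516 1 1-26 16-150 2-105 3-33 0-74 2-1-2-64-5-2-42 5-73 2-46-5-68-17-65-22-46-11-27-10-44-12-54-10z"/><path data-summit="505 127" data-summit-m="2054" d="M498 16l-238 0-2 32-5 19-22 41-18 44 2 2 40 10 65 22 68 17 46 5 41 0 2-2 70-3 4-3 0-7-7-11 0-7 27-35 0-7-10-11-2-5 2-32 3-7-4-4-55-28-6-6z"/><path data-summit="605 275" data-summit-m="2054" d="M655 183l-30 8-25 2-28 8-18 2 2 7-2 132-3 33-2 105-6 58 1 15 8-4 15-1 40 0 49-6z"/><path data-summit="107 17" data-summit-m="2054" d="M258 16l-241 0-1 99 42 3 64 10 43 10 47 15 19-45 22-41 6-32z"/><path data-summit="655 655" data-summit-m="2001" d="M655 543l-31 1-17 4-40 0-15 1-8 4-3 4-7 57-1 41 122 1z"/><path data-summit="615 33" data-summit-m="1990" d="M655 16l-91 0-1 41-4 16 5 5 45 21 46 27z"/>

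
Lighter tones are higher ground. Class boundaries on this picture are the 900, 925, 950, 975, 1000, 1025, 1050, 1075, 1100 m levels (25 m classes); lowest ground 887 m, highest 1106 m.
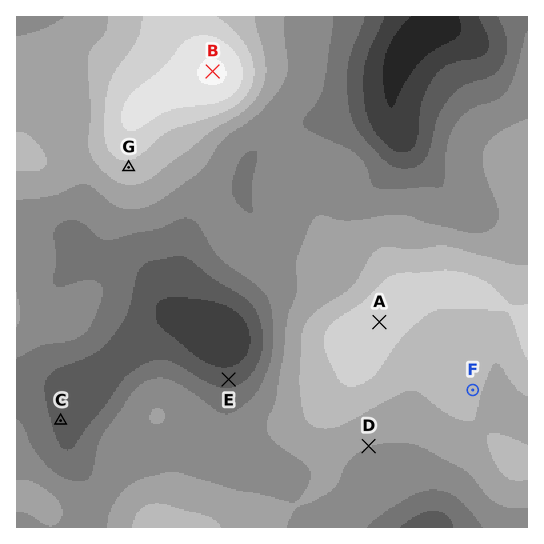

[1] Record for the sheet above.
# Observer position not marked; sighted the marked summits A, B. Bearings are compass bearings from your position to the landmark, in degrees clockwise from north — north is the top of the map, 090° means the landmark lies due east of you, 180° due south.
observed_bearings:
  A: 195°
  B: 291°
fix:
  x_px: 425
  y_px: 153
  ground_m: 945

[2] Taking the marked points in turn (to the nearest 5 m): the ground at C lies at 940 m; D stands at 1000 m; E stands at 940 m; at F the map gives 1030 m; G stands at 1045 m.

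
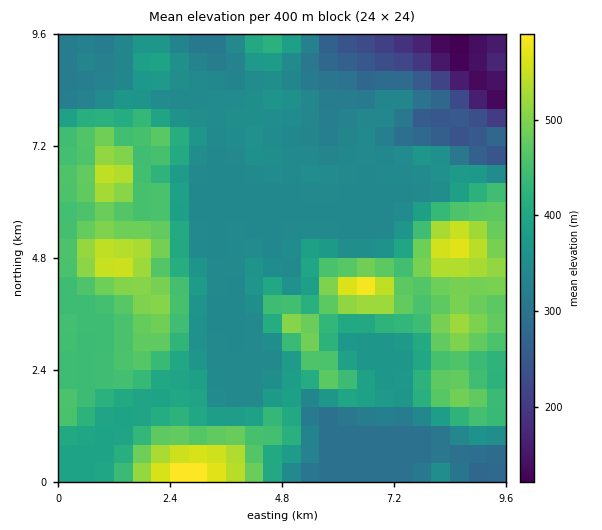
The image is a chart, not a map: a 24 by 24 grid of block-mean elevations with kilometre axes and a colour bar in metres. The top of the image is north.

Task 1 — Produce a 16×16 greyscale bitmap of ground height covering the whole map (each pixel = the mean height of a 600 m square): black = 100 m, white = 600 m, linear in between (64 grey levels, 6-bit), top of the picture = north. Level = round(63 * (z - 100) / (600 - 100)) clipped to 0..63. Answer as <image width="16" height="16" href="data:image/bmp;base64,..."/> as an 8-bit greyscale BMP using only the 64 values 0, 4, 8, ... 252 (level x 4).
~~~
<image width="16" height="16" href="data:image/bmp;base64,Qk02BQAAAAAAADYEAAAoAAAAEAAAABAAAAABAAgAAAAAAAABAAATCwAAEwsAAAABAAAAAAAAAAAAAAEBAQACAgIAAwMDAAQEBAAFBQUABgYGAAcHBwAICAgACQkJAAoKCgALCwsADAwMAA0NDQAODg4ADw8PABAQEAAREREAEhISABMTEwAUFBQAFRUVABYWFgAXFxcAGBgYABkZGQAaGhoAGxsbABwcHAAdHR0AHh4eAB8fHwAgICAAISEhACIiIgAjIyMAJCQkACUlJQAmJiYAJycnACgoKAApKSkAKioqACsrKwAsLCwALS0tAC4uLgAvLy8AMDAwADExMQAyMjIAMzMzADQ0NAA1NTUANjY2ADc3NwA4ODgAOTk5ADo6OgA7OzsAPDw8AD09PQA+Pj4APz8/AEBAQABBQUEAQkJCAENDQwBEREQARUVFAEZGRgBHR0cASEhIAElJSQBKSkoAS0tLAExMTABNTU0ATk5OAE9PTwBQUFAAUVFRAFJSUgBTU1MAVFRUAFVVVQBWVlYAV1dXAFhYWABZWVkAWlpaAFtbWwBcXFwAXV1dAF5eXgBfX18AYGBgAGFhYQBiYmIAY2NjAGRkZABlZWUAZmZmAGdnZwBoaGgAaWlpAGpqagBra2sAbGxsAG1tbQBubm4Ab29vAHBwcABxcXEAcnJyAHNzcwB0dHQAdXV1AHZ2dgB3d3cAeHh4AHl5eQB6enoAe3t7AHx8fAB9fX0Afn5+AH9/fwCAgIAAgYGBAIKCggCDg4MAhISEAIWFhQCGhoYAh4eHAIiIiACJiYkAioqKAIuLiwCMjIwAjY2NAI6OjgCPj48AkJCQAJGRkQCSkpIAk5OTAJSUlACVlZUAlpaWAJeXlwCYmJgAmZmZAJqamgCbm5sAnJycAJ2dnQCenp4An5+fAKCgoAChoaEAoqKiAKOjowCkpKQApaWlAKampgCnp6cAqKioAKmpqQCqqqoAq6urAKysrACtra0Arq6uAK+vrwCwsLAAsbGxALKysgCzs7MAtLS0ALW1tQC2trYAt7e3ALi4uAC5ubkAurq6ALu7uwC8vLwAvb29AL6+vgC/v78AwMDAAMHBwQDCwsIAw8PDAMTExADFxcUAxsbGAMfHxwDIyMgAycnJAMrKygDLy8sAzMzMAM3NzQDOzs4Az8/PANDQ0ADR0dEA0tLSANPT0wDU1NQA1dXVANbW1gDX19cA2NjYANnZ2QDa2toA29vbANzc3ADd3d0A3t7eAN/f3wDg4OAA4eHhAOLi4gDj4+MA5OTkAOXl5QDm5uYA5+fnAOjo6ADp6ekA6urqAOvr6wDs7OwA7e3tAO7u7gDv7+8A8PDwAPHx8QDy8vIA8/PzAPT09AD19fUA9vb2APf39wD4+PgA+fn5APr6+gD7+/sA/Pz8AP39/QD+/v4A////AJSUtOD07NigeGRkZGR0YFyYlJzAyMjErJRoZGRkZHR4sJyUmKCMiJiMaHR4eJSwsLCsqJiYgHiAjKikjJC4vKisrLS0lHx4eJy0jIiIrLiosKy0xKB4eIzIrJSYoLzQwKy0wMyofHigoLTc3Li4xLy42NzAnHx8hICwzMy00NTQuNjUyJB4fHiAiHyAnNzozLDAuLSMeHh4eHh4eISwwLy41MiwiHh4eHh8eHh4fJSktMzErJB4fIB8eHh4gIRwWKy8rLSUgICAeHB4dFxQSFB4hJCEfHyAhIBwcHRwWDwccHR8kIB4eIR0ZFxYUDgUGHBwfIx0bICchFxIPDAYDBw="/>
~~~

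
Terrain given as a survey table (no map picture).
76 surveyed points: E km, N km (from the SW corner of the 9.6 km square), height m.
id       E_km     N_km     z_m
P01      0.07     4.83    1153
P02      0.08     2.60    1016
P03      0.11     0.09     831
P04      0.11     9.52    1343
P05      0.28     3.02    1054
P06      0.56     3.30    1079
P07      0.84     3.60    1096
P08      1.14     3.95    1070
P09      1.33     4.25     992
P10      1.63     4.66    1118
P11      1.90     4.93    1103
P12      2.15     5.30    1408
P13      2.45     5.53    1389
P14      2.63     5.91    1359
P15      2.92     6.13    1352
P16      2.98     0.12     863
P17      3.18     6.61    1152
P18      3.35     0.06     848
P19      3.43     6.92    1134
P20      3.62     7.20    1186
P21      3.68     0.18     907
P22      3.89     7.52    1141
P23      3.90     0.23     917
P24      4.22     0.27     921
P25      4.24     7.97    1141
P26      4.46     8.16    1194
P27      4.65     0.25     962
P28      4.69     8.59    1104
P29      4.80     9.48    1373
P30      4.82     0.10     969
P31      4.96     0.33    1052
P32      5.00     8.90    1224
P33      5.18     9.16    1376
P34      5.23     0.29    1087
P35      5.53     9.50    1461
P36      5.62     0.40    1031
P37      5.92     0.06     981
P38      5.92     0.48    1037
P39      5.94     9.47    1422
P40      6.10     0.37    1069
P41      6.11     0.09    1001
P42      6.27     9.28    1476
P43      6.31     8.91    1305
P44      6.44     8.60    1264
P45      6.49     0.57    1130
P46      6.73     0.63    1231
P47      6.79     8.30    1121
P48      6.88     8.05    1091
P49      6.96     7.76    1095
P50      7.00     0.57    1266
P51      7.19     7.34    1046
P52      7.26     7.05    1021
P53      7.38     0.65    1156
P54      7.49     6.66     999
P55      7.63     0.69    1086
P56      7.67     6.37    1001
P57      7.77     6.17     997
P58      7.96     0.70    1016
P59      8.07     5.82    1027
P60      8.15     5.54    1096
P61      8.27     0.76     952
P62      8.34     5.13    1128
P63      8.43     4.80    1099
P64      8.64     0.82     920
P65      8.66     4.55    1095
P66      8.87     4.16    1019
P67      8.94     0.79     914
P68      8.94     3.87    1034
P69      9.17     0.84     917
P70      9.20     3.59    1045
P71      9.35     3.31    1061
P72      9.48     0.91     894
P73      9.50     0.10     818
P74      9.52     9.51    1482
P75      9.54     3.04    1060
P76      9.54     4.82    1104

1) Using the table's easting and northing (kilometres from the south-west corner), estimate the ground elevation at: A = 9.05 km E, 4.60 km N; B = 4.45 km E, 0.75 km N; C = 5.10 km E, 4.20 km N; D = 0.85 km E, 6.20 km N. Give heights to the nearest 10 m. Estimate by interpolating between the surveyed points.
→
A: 1080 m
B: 1020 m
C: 1120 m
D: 1330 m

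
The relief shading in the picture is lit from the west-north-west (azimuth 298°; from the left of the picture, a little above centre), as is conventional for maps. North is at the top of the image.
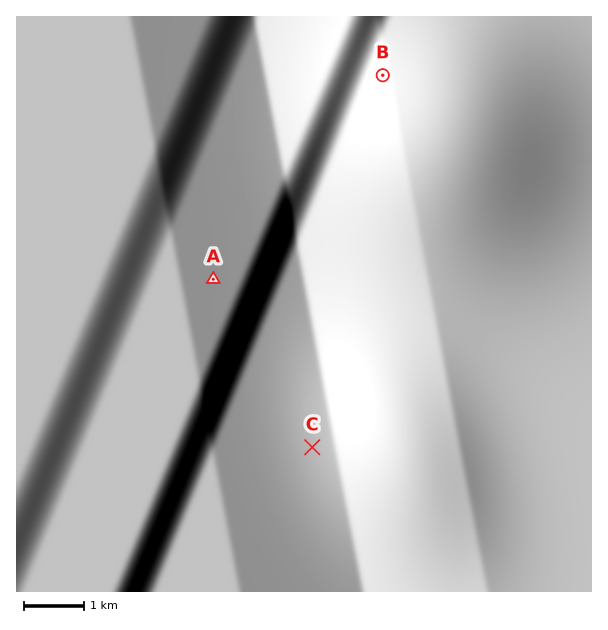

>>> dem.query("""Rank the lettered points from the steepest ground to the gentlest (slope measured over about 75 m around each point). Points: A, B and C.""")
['B', 'A', 'C']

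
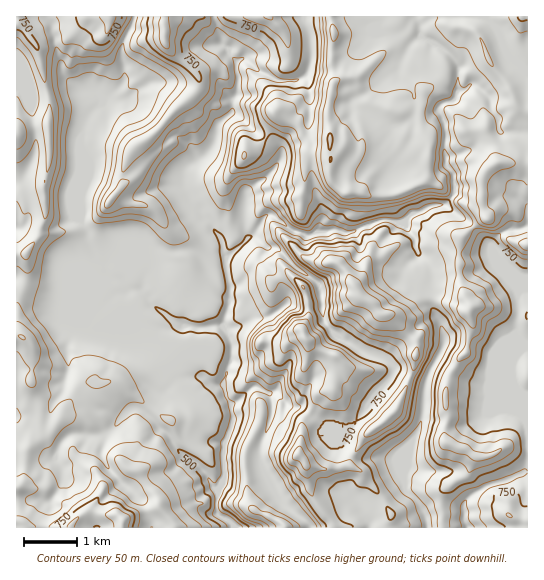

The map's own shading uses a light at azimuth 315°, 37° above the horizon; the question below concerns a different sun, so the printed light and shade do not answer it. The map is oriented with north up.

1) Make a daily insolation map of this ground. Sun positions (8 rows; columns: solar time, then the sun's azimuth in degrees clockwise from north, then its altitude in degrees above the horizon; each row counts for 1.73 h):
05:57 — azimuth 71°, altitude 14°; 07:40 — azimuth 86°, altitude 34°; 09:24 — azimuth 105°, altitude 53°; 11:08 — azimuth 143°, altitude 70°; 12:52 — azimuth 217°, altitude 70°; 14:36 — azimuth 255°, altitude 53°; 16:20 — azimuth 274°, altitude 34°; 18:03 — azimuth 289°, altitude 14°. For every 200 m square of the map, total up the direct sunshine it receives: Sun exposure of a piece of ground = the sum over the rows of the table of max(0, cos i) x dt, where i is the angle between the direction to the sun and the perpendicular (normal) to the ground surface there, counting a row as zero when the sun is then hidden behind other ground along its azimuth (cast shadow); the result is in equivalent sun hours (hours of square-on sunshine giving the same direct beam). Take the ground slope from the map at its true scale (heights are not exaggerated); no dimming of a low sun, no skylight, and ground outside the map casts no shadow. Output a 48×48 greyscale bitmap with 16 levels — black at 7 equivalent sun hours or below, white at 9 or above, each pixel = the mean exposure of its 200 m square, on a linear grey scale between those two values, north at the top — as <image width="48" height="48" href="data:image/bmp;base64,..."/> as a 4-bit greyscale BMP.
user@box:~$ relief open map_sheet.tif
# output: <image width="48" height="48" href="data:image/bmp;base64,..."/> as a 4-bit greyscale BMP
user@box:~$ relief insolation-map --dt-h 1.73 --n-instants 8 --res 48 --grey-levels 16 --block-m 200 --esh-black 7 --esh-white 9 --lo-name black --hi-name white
<image width="48" height="48" href="data:image/bmp;base64,Qk32BAAAAAAAAHYAAAAoAAAAMAAAADAAAAABAAQAAAAAAIAEAAATCwAAEwsAABAAAAAAAAAAAAAAABEREQAiIiIAMzMzAERERABVVVUAZmZmAHd3dwCIiIgAmZmZAKqqqgC7u7sAzMzMAN3d3QDu7u4A////ANzJfN3MmrzbuBJySLVZfd3d3dub2qzLzczLds26ON27uTY4ulWnvN3d3Lus27zMzN3duXumfMy8yzV7uYuZzd3d2ry8y7zN3c3cy6mpzdzNyldbmbqczd3dq9zMypuqvczM3cuLzdzNuJlqeribq8zLnN3LzKq83dzd3cub3dzLmqZpm3Wbu8ypvczLvMqrzd3d3cu8zMypvKZ7mne5i8yqvKuqu8yqu93d3d3Lzcyc3bdruoOHndu5u4iazMu7u93d3d3c3cvN3ch3yqZ5zdqneJZJypq6rN3d3d3d3czd3dmHy6ib3d1ol3coy83czd3d3d3d3N3d3dqZu6ht3MzFm3U4y73d3d3d3d3d3d3d3dmpuKmay8vMaoQ2y83d3d3d3d3d3d3d3cmpVqmqzczNtqM1y83d3c3N3d3dzN3d3cm6mXa8zdzM2ZU0y83d3d3N3N3czd3d3ce6qlWs3d3LupdArMzd3d3MzMzMzd3d3caqmreM3dhpm4gxLKu93c26zczN3d3d3dene7mcySXNy6tmFrq93duL3d3d3d3d3dq2Saurclu5mryGZ7q73bec3d3d3d3dzMzLAja2J6qYm8uEmbm7vbnN3d3d3d3d3czdpSAGKHm8zLt3mLmrvbzd3d3d3d3d3dzNy5IWBZq9uHqqmturzdzd3d3d3d3d3dzMu4llBZzaeK3cq8qazd3d3d3d3d3d3dzLvJhgRYyne93dqqmb3dzN3d3d3d3d3dzMvbkANpuqvd3dvKq93cu73d3d3d3d3dzMurEjaLi73d3dvLvd3Mu73d3d3d3d3d3Lp1N4h3mc3d3dzaurp6yrzd3d3d3N3d3aimdSECSMzMvNzbuJi7vL3d3d3cvd3d3KuoBHRVVYyXvMzLdJdtzKq8yry6zM3d3LuTMGhoZTScvMpoVYm9zJuLhoiby83d27uYa5apumWKhmeYvMzNzIurab3cq93byqu6rHiCI0QhVTRrzM3du3urlcy6rN3LyYu6m2hbzM3aUjIqzN3dy4uqp73Lu9u7uFeam4a93d3d3cNb3d3dy5q6uZ3bu8u6iVZoiqjN3d3d3YOLzczcy6m6uo3cq7uqZ8uXibnd3d3d3XS9zMzcq5i6y4zcyry7ds3Imbjd3d3d3XXN3M3cq5i63Ii8uquphqvZm6jNzd3d3YXN3d3bu5m73amHurynlCmorJjMzd3d3ZfN3d3by6q83cy4jLy5iIiM3IjN3d3d3Ird3N3d27m93d3cmsy7mId8ynXN3d3d3Kq93N3d3Jq93d3dub27uJd6l3bN3d3d3cvMzM3dzJu93d3du6zKqauUZXW83d3d3dzNzc3du5q93MzLu6zLybqaqJSt3d3d3d293N3bq6i6q3u6h7u8u7u82IW93d3d3dzNzM3brKrKiVepaambzcu72IWt3d3d3dzdzN3ay6zMuUOqqqu7zLu715ac3d3d3dzdzN3bzM3dzGNpu7u6qqqrx6ab3d3d3d3dzdzMzd3N3ad5vMy4mrq7rLas3d3d3d3c3dvA=="/>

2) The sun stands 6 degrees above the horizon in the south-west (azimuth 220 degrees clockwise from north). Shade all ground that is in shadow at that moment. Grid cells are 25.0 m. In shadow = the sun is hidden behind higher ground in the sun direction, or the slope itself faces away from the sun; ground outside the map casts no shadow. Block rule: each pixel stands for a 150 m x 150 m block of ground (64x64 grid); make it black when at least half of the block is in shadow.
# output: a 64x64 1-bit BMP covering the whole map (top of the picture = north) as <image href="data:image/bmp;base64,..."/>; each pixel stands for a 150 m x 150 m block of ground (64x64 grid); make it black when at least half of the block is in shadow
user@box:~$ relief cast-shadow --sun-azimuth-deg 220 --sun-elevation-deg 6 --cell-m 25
<image width="64" height="64" href="data:image/bmp;base64,Qk0+AgAAAAAAAD4AAAAoAAAAQAAAAEAAAAABAAEAAAAAAAACAAATCwAAEwsAAAIAAAAAAAAA////AAAAAAAwBw/gcIBjAP4Hn+DxgPMD/f+/w/OB4wN6///H44PhAx///+fHB8AP/h//54YH4A/8P//ngA/gB3w//+YHP8AAPHf/5A//wAAY///gH9/AcQH//+Afx8H/Adv/4B/AA/8AAf/wD8AD/wAB7/EPyEH/AAGf4R+g4/8AAGHhQCDj/wABwPOAQPP8GAOB44Cgc/gwBwHgAABz4BwfAGAAADngDv+AIAA+OGAe/wAgAP48YD//ACAD/DzgPxwAYAf4PnD/AA/jD+B8MP8AAOGfwHxw/wAgAP8A/HD/gAAAfwf8HH+AACAvD/h+P4AAAA8f+P4fgAAgDz/4/h+AACAcP/j/M4AAYTh/+P84AABAYf/4/jgAAEPf//j8kAAAAz//8HgQAAYAf//wZw4ADgB///ODDgAeAM///5gOAD4ACA/+GQ4A/gAIAHwfDwH+EAQAAB4PAPwACDwGHg8A/AAAPA4AD4B8AAAQDgAPgBwAAAAOAA/AAAAAAA4PD8AABAAADA9PwBgOAGAMD+/DgA4B+Awa78OAHAnwHJDv48CICfAcEO/gAQD54B8Qb+AAYPjgBzEP8ADg+IACYw/wAMH4gAICD+AB8/yAAgYfwAP2HOADDBwIB/gM4AIcHAgP8BgABBgYCB/wOAAQGDgMH+A4AAA4eAwfwHjAAHD4Dh6A+cAD4A=="/>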